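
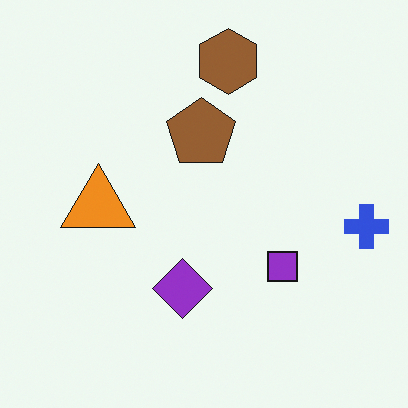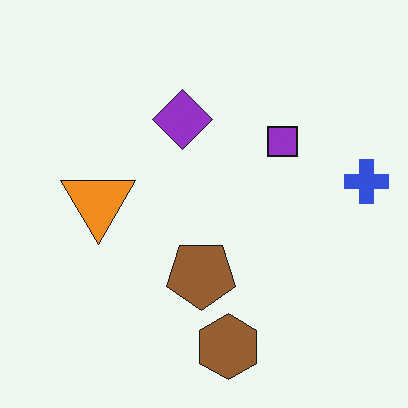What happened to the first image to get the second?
Flipped vertically (top ↔ bottom).

The brown hexagon is in the top of the first image and the bottom of the second — shapes on opposite sides of the horizontal midline have swapped in a mirror flip.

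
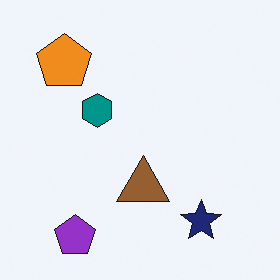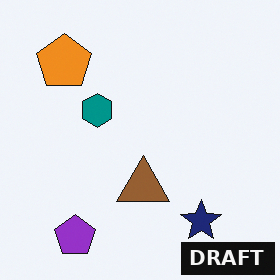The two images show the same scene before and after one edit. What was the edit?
This is the original image watermarked with the text "DRAFT" in the lower-right corner.

A dark label reading "DRAFT" appears in the lower-right corner.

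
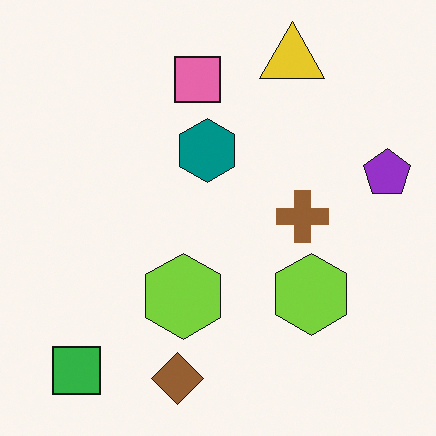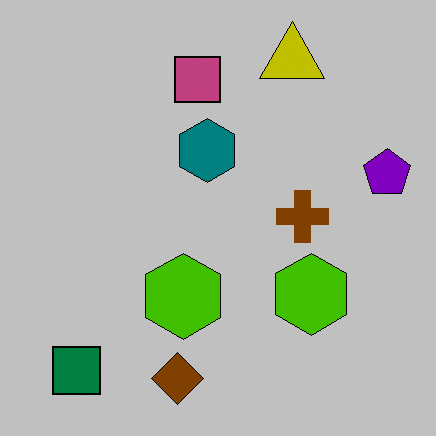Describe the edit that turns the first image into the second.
This is the original image heavily posterized to just a handful of flat colors.

Each flat color has snapped to a coarser quantized level — most visibly, the near-white background has dropped to a flat grey.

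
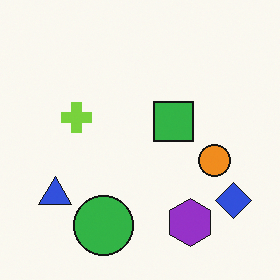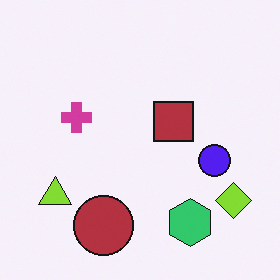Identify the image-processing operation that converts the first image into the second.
This is the original image hue-shifted through roughly half the color wheel.

Every shape's color has rotated by the same amount around the hue wheel — a uniform hue shift.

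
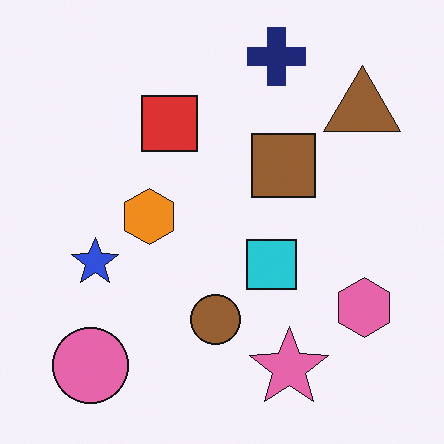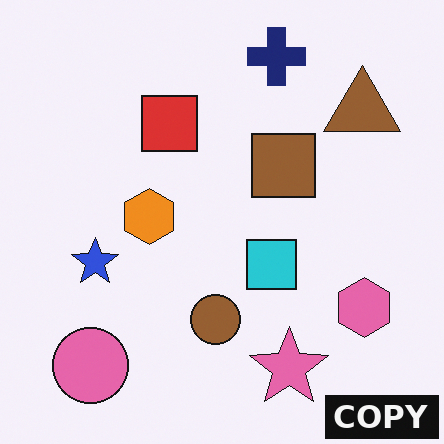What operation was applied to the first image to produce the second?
Watermarked with the text "COPY" in the lower-right corner.

A dark label reading "COPY" appears in the lower-right corner.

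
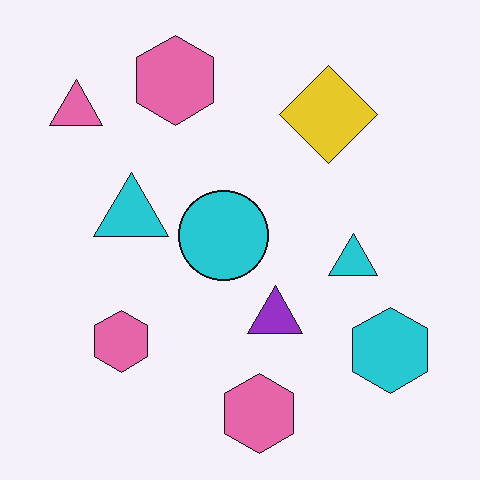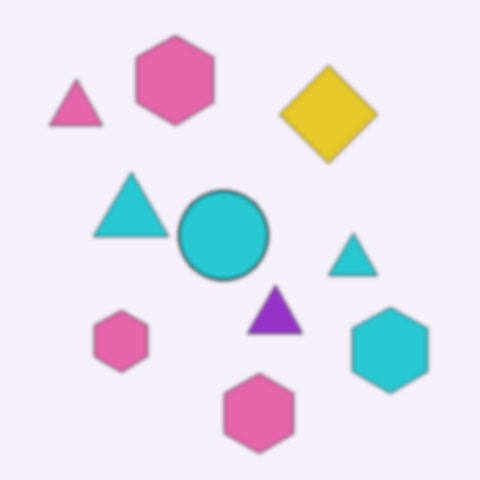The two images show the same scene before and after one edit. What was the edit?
The image was given a subtle gaussian blur.

Shape edges and outlines are uniformly softened across the whole image.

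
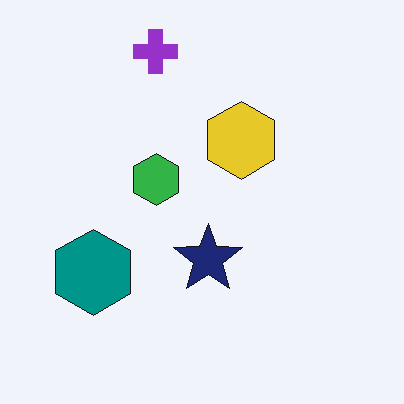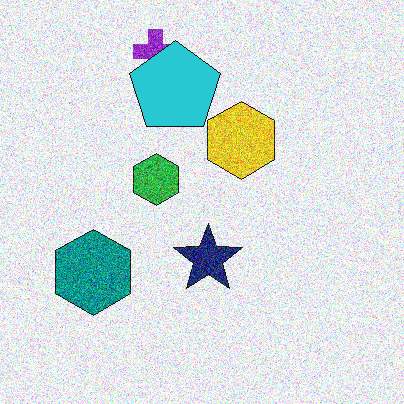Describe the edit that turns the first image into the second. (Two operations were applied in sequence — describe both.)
The image was degraded with heavy additive noise, then overlaid with an additional cyan pentagon.

Random speckle covers the whole image, including the flat background. A cyan pentagon appears in the second image that is absent from the first.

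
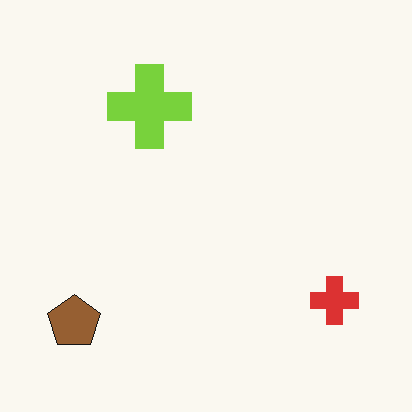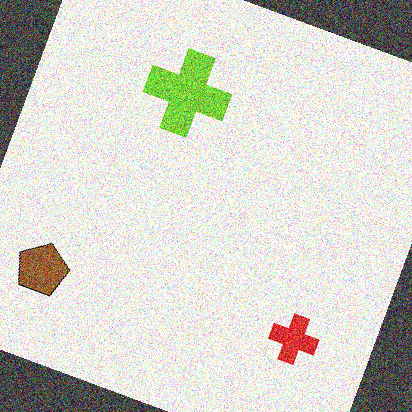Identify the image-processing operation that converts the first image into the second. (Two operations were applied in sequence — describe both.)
This is the original image rotated clockwise by a moderate amount, then degraded with a thick layer of grain.

Every shape is tilted by the same angle and the image corners show triangular fill wedges — a whole-image rotation by a non-right angle. Random speckle covers the whole image, including the flat background.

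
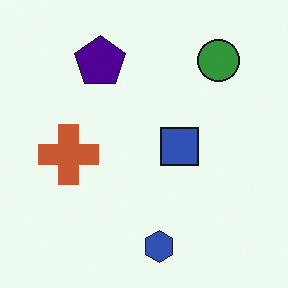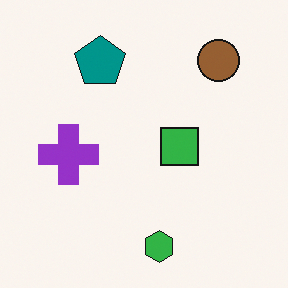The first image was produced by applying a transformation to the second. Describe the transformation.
The first image is the second hue-shifted noticeably.

Every shape's color has rotated by the same amount around the hue wheel — a uniform hue shift.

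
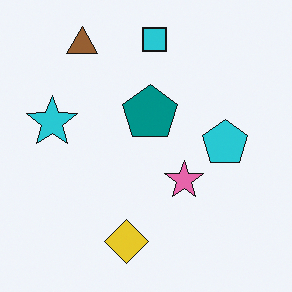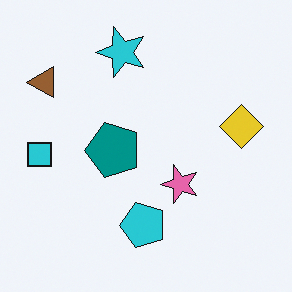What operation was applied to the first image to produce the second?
This is the original image transposed (reflected across the top-left ↔ bottom-right diagonal).

Shapes have swapped their row and column positions — what was in the top-right is now in the bottom-left — a diagonal reflection.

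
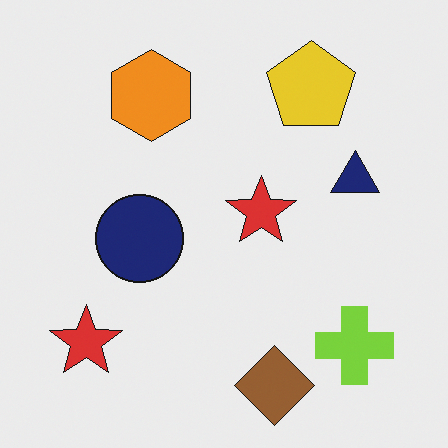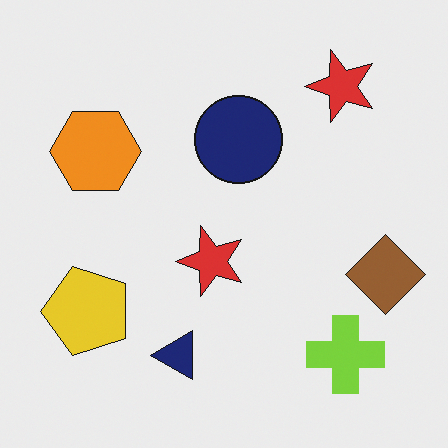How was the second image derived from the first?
The image was transposed (reflected across the top-left ↔ bottom-right diagonal).

Shapes have swapped their row and column positions — what was in the top-right is now in the bottom-left — a diagonal reflection.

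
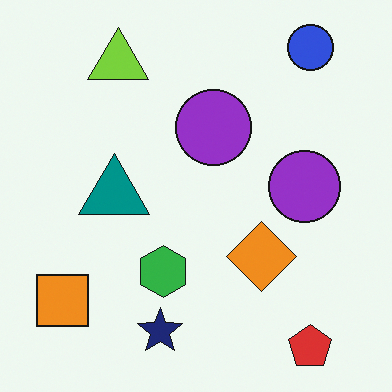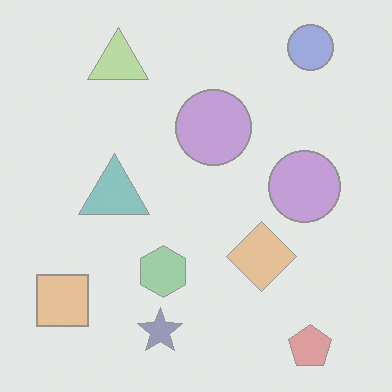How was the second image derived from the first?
The image was washed out (contrast reduced).

Tones are pushed toward mid-grey across the whole image — a global contrast change.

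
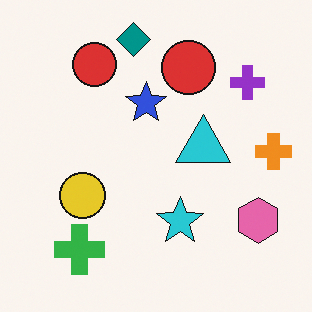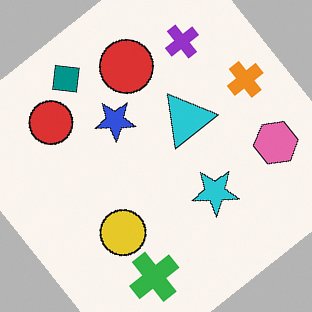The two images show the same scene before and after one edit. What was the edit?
It was rotated counter-clockwise by a large amount — several tens of degrees.

Every shape is tilted by the same angle and the image corners show triangular fill wedges — a whole-image rotation by a non-right angle.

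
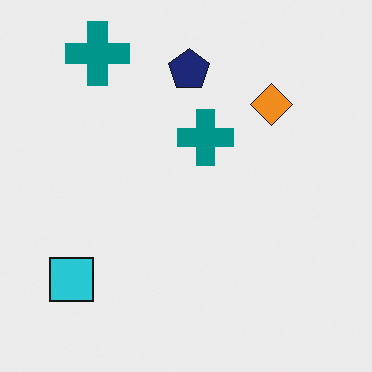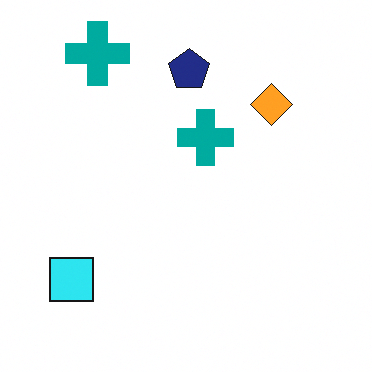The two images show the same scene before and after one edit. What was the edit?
The image was slightly brightened.

Every pixel — background and shapes alike — is uniformly brightened.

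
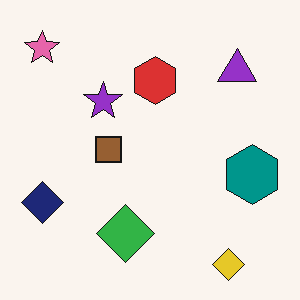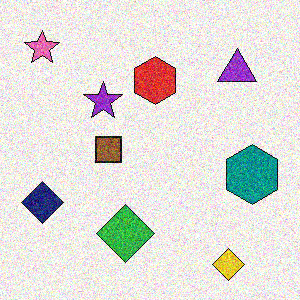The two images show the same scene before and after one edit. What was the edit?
Degraded with heavy additive noise.

Random speckle covers the whole image, including the flat background.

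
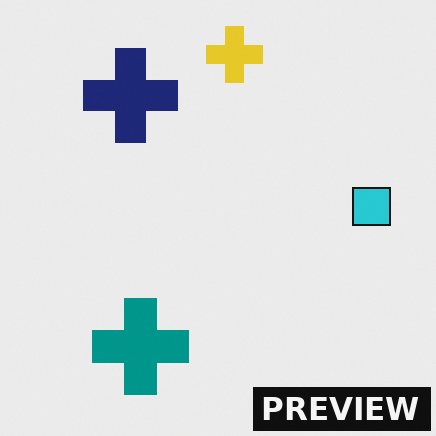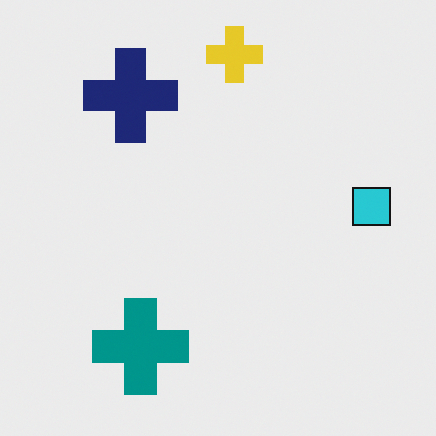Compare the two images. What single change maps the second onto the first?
The first image is the second watermarked with the text "PREVIEW" in the lower-right corner.

A dark label reading "PREVIEW" appears in the lower-right corner.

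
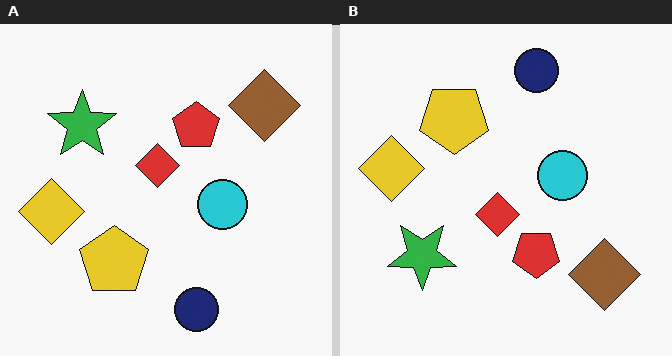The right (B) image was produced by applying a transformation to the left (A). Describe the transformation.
It was flipped vertically (top ↔ bottom).

The navy circle is in the bottom of the left (A) image and the top of the right (B) — shapes on opposite sides of the horizontal midline have swapped in a mirror flip.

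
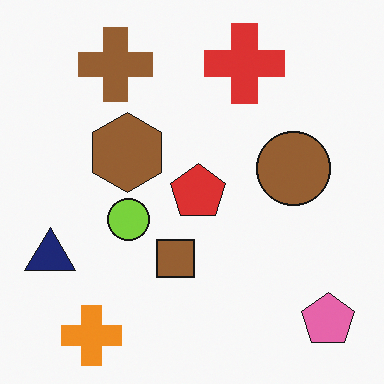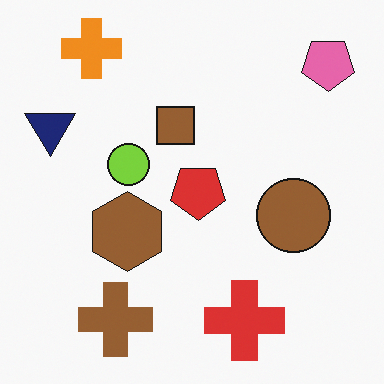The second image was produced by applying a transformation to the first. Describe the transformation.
The second image is the first flipped vertically (top ↔ bottom).

The orange cross is in the bottom-left of the first image and the top-left of the second — shapes on opposite sides of the horizontal midline have swapped in a mirror flip.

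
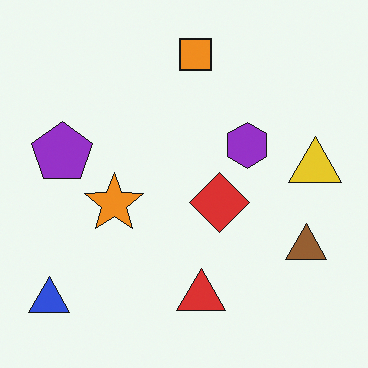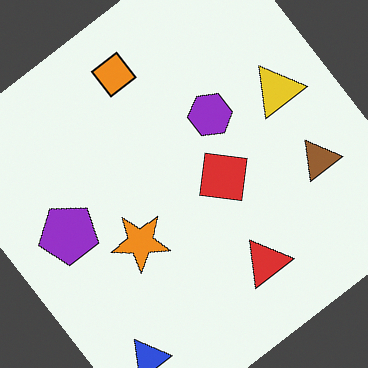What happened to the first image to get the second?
The transformation is: rotated counter-clockwise by a large amount — several tens of degrees.

Every shape is tilted by the same angle and the image corners show triangular fill wedges — a whole-image rotation by a non-right angle.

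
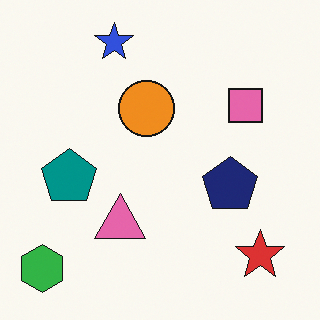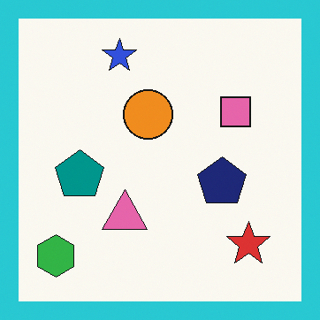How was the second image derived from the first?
The transformation is: framed with a cyan border.

A solid cyan frame runs around the edge of the second image, with the content slightly shrunk inside it.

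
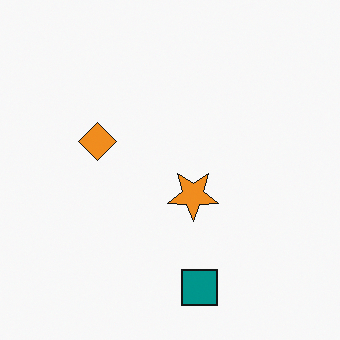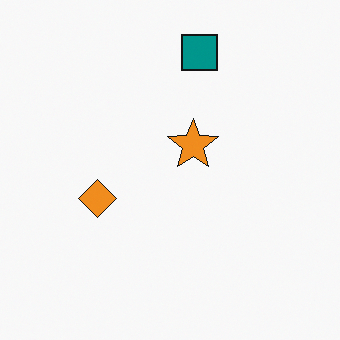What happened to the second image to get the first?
The first image is the second flipped vertically (top ↔ bottom).

The teal square is in the top of the second image and the bottom of the first — shapes on opposite sides of the horizontal midline have swapped in a mirror flip.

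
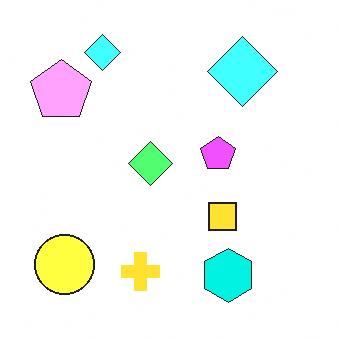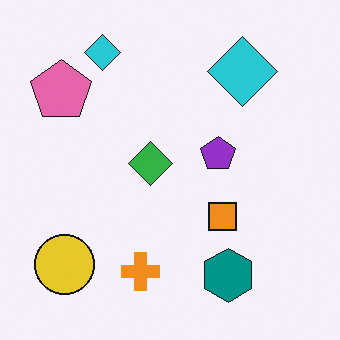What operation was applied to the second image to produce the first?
The image was brightened a lot.

Every pixel — background and shapes alike — is uniformly brightened.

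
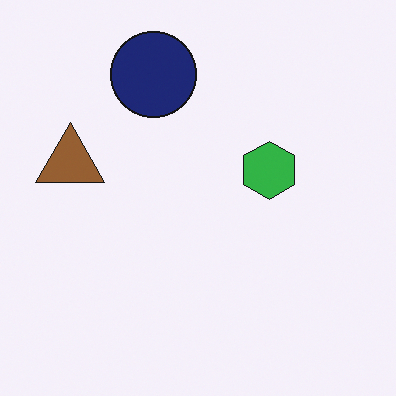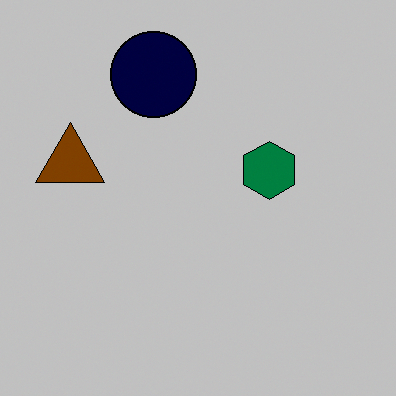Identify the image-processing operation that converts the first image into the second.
The second image is the first heavily posterized to just a handful of flat colors.

Each flat color has snapped to a coarser quantized level — most visibly, the near-white background has dropped to a flat grey.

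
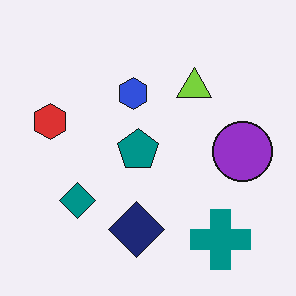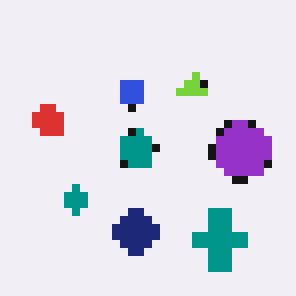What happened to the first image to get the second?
The second image is the first moderately pixelated.

Shapes are reduced to large square blocks; fine edges and outlines are lost — a downscale-then-upscale (mosaic) effect.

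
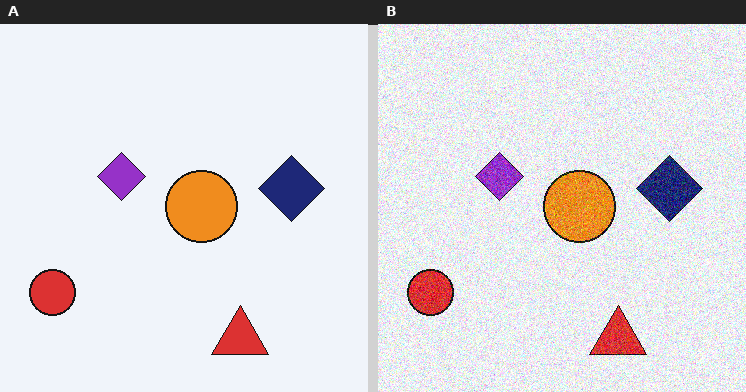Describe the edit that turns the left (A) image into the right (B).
The transformation is: degraded with strong gaussian noise.

Random speckle covers the whole image, including the flat background.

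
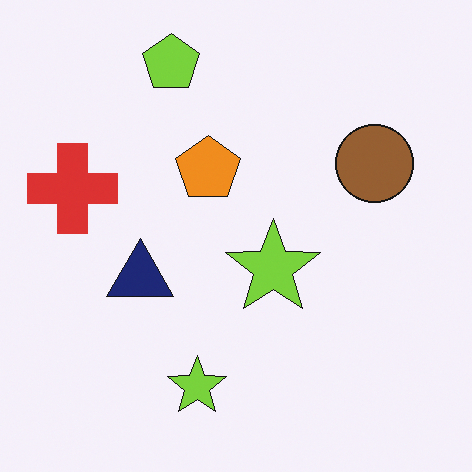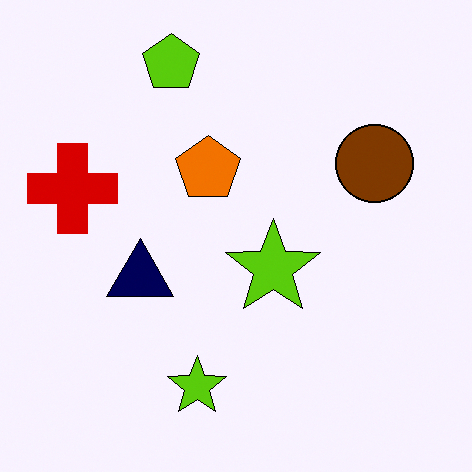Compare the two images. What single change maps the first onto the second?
It was given slightly increased contrast.

Tones are pushed away from mid-grey across the whole image — a global contrast change.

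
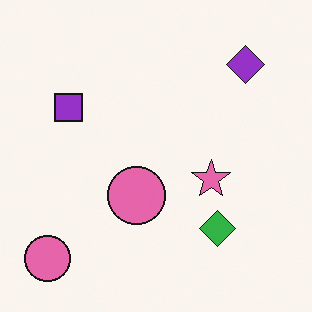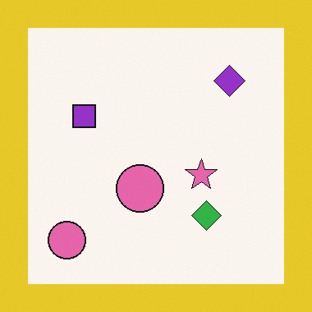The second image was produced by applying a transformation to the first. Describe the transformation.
It was framed with a yellow border.

A solid yellow frame runs around the edge of the second image, with the content slightly shrunk inside it.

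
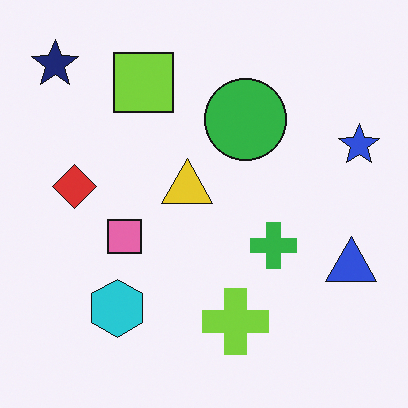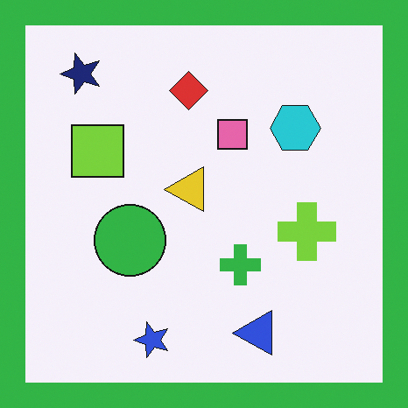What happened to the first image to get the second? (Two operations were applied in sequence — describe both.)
The image was transposed (reflected across the top-left ↔ bottom-right diagonal), then framed with a green border.

Shapes have swapped their row and column positions — what was in the top-right is now in the bottom-left — a diagonal reflection. A solid green frame runs around the edge of the second image, with the content slightly shrunk inside it.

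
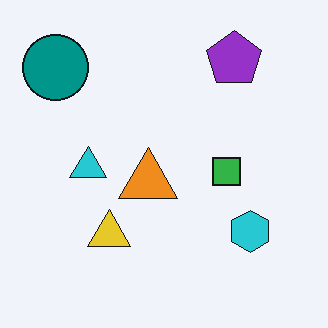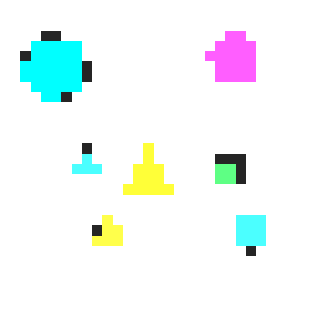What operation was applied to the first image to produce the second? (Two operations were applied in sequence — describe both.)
The image was brightened a lot, then heavily pixelated into large blocks.

Every pixel — background and shapes alike — is uniformly brightened. Shapes are reduced to large square blocks; fine edges and outlines are lost — a downscale-then-upscale (mosaic) effect.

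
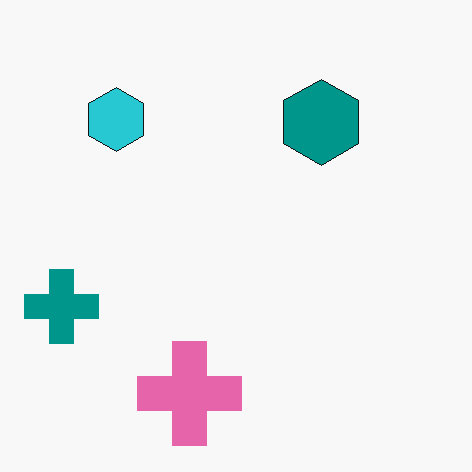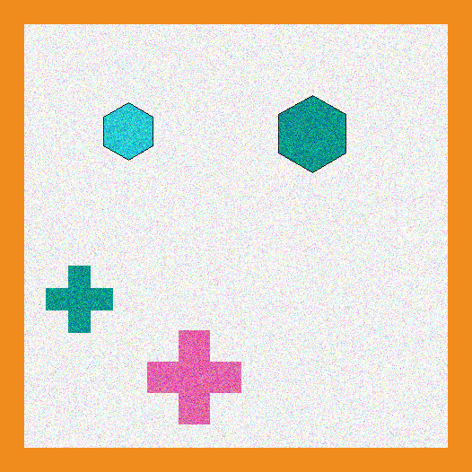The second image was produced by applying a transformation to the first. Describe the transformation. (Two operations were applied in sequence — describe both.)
Degraded with heavy additive noise, then framed with a orange border.

Random speckle covers the whole image, including the flat background. A solid orange frame runs around the edge of the second image, with the content slightly shrunk inside it.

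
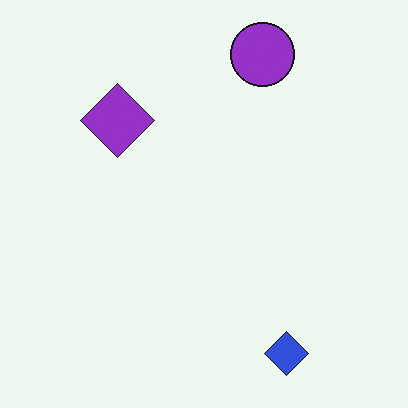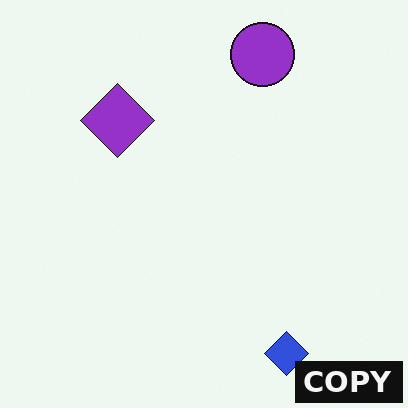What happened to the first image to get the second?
This is the original image watermarked with the text "COPY" in the lower-right corner.

A dark label reading "COPY" appears in the lower-right corner.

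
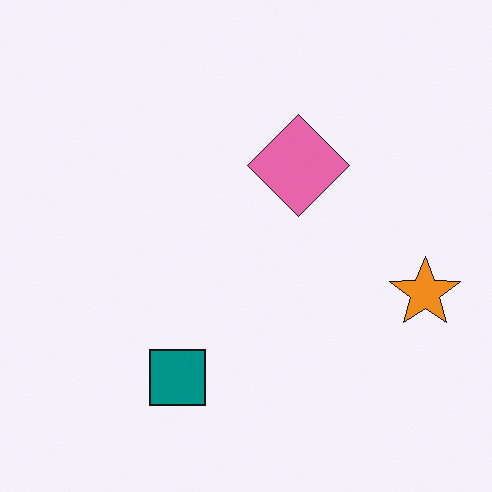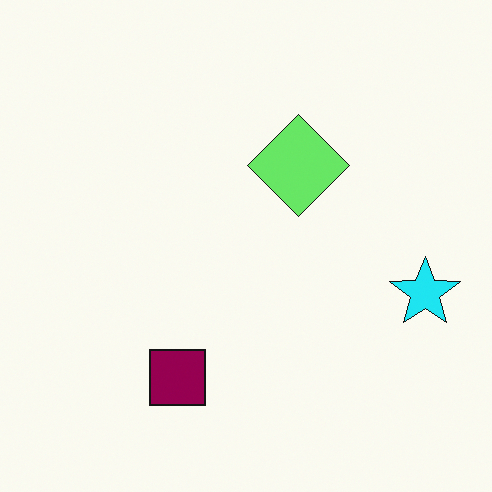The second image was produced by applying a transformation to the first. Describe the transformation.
The transformation is: hue-shifted noticeably.

Every shape's color has rotated by the same amount around the hue wheel — a uniform hue shift.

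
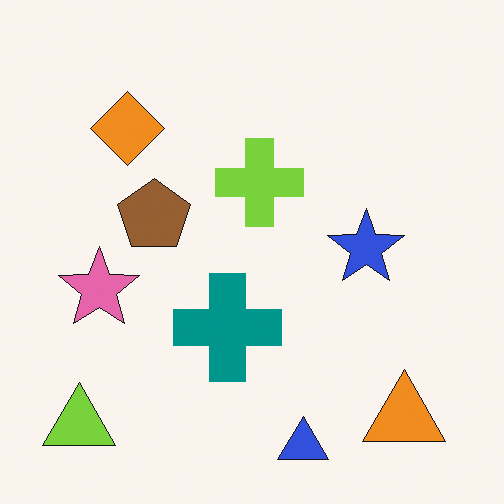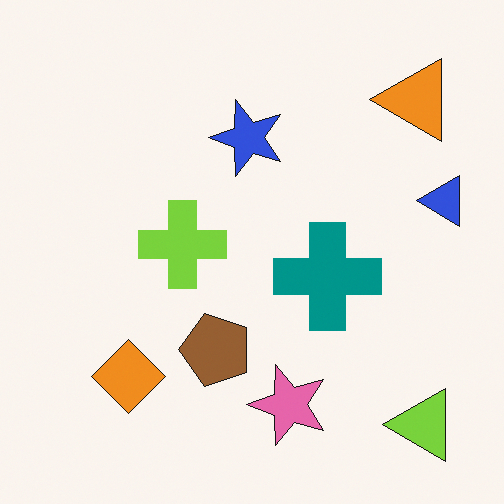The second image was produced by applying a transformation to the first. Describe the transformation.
The transformation is: rotated 90° counter-clockwise.

The lime triangle sits in the bottom-left of the first image and the bottom-right of the second — consistent with a whole-image 90° counter-clockwise rotation.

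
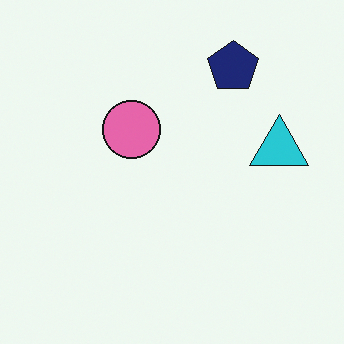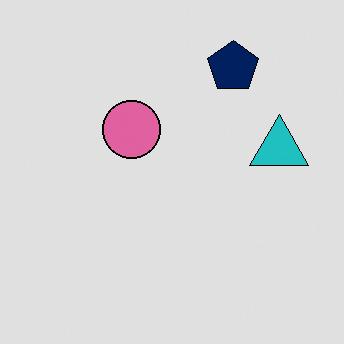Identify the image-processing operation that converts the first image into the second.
The image was moderately posterized.

Each flat color has snapped to a coarser quantized level — most visibly, the near-white background has dropped to a flat grey.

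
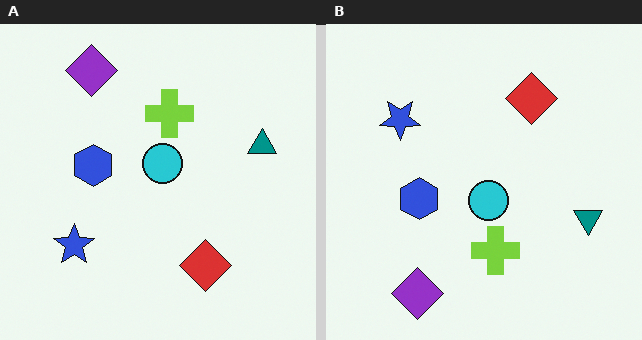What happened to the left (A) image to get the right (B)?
Flipped vertically (top ↔ bottom).

The purple diamond is in the top-left of the left (A) image and the bottom-left of the right (B) — shapes on opposite sides of the horizontal midline have swapped in a mirror flip.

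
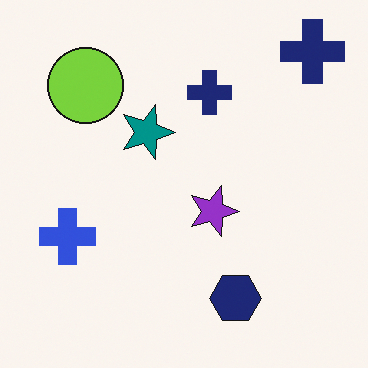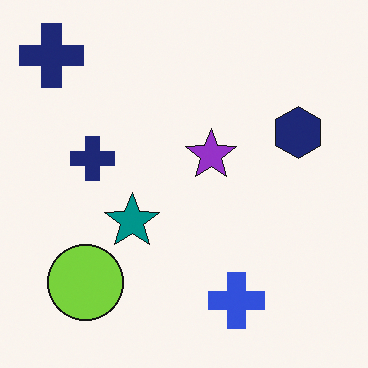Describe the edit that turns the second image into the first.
The image was rotated 90° clockwise.

The lime circle sits in the bottom-left of the second image and the top-left of the first — consistent with a whole-image 90° clockwise rotation.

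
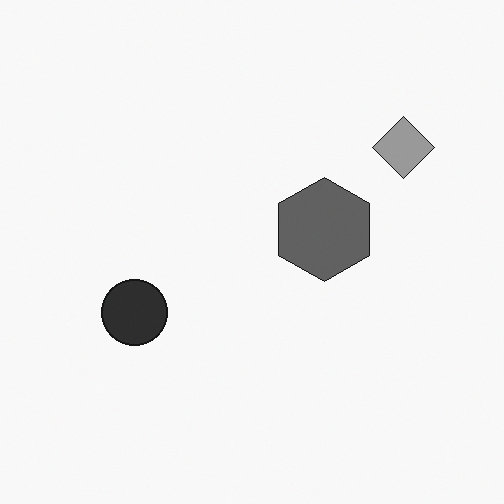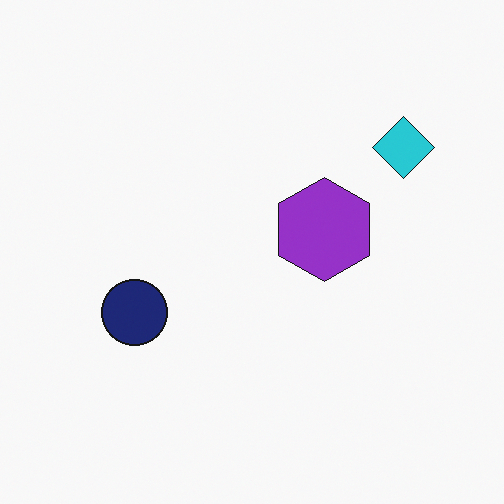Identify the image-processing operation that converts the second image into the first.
The first image is the second converted to grayscale.

All color is removed — every shape is now a shade of grey.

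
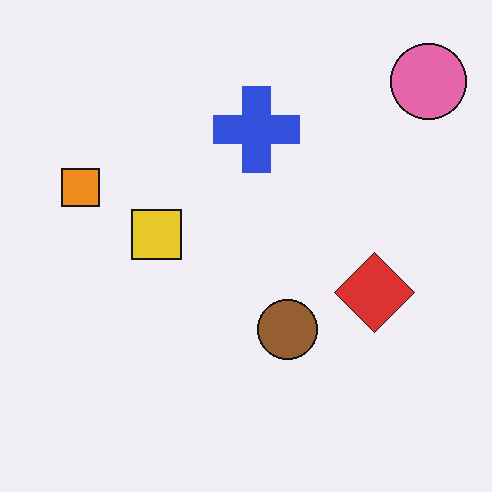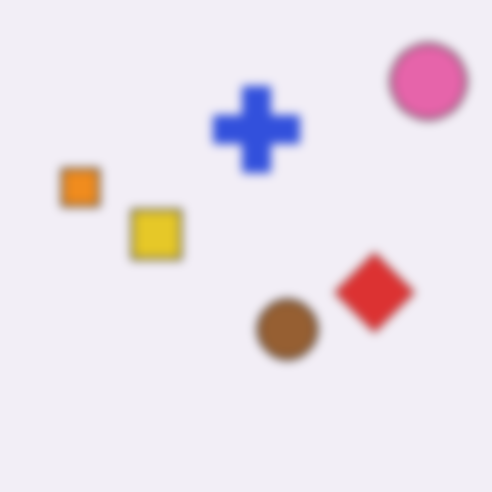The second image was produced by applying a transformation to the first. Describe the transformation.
This is the original image noticeably gaussian-blurred.

Shape edges and outlines are uniformly softened across the whole image.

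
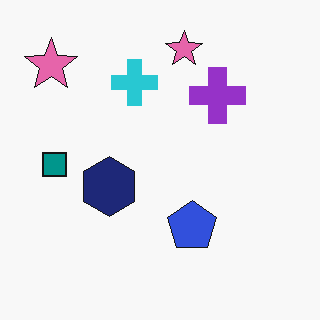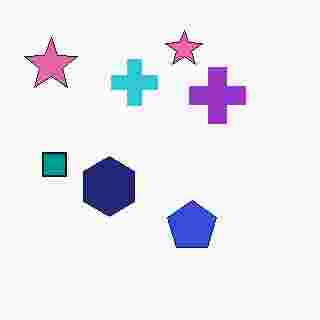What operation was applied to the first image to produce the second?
This is the original image heavily JPEG-compressed with obvious blocking artifacts.

Blocky 8×8 compression artifacts appear around shape edges and the flat background shows ringing — characteristic JPEG degradation.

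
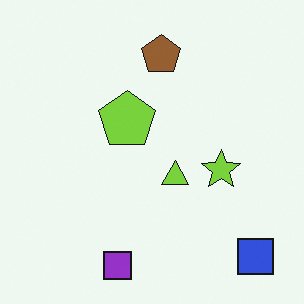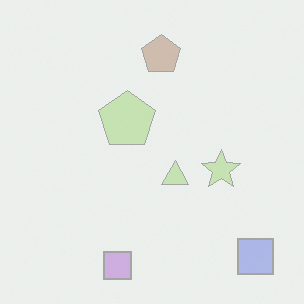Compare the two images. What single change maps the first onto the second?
This is the original image washed out (contrast reduced).

Tones are pushed toward mid-grey across the whole image — a global contrast change.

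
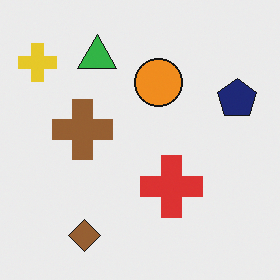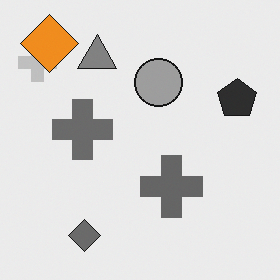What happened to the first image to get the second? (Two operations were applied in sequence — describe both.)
This is the original image converted to grayscale, then overlaid with an additional orange diamond.

All color is removed — every shape is now a shade of grey. An orange diamond appears in the second image that is absent from the first.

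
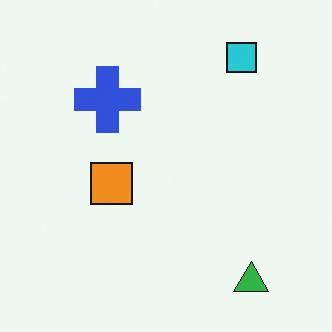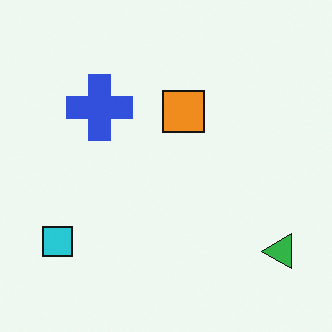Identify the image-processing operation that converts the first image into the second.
This is the original image transposed (reflected across the top-left ↔ bottom-right diagonal).

Shapes have swapped their row and column positions — what was in the top-right is now in the bottom-left — a diagonal reflection.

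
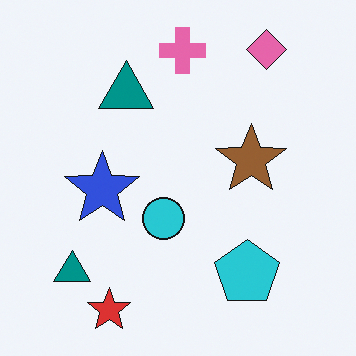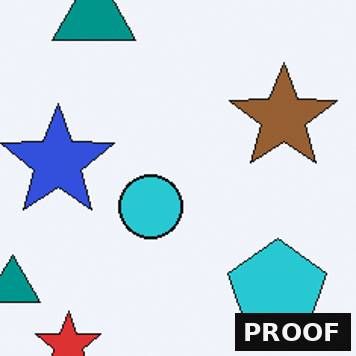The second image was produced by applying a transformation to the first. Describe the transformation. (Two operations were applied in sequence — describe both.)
The image was cropped slightly and scaled back up, then watermarked with the text "PROOF" in the lower-right corner.

The visible shapes are larger and the field of view is narrower; shapes near the original edges may be partly or wholly outside the frame — a crop-and-rescale. A dark label reading "PROOF" appears in the lower-right corner.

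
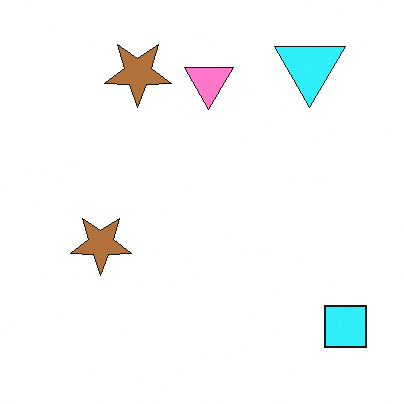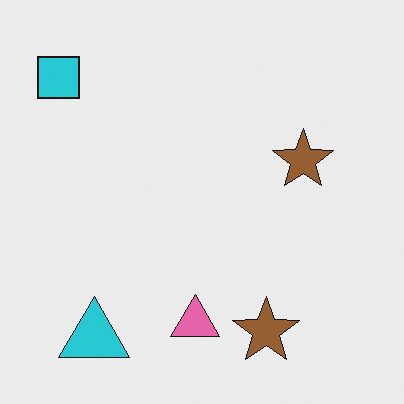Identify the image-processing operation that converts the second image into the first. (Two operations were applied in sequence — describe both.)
This is the original image rotated 180°, then slightly brightened.

The cyan square sits in the top-left of the second image and the bottom-right of the first — consistent with a whole-image 180° rotation. Every pixel — background and shapes alike — is uniformly brightened.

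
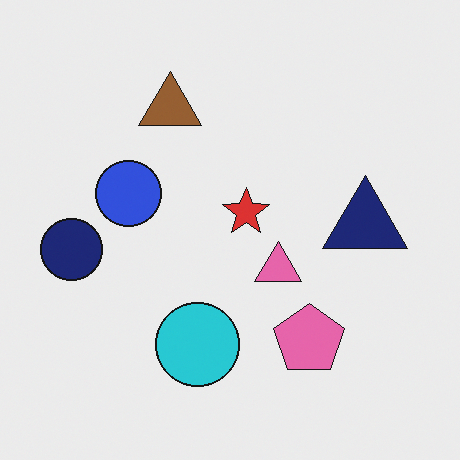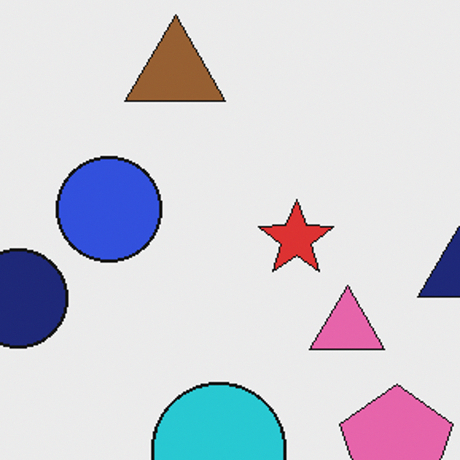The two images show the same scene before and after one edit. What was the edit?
The second image is the first cropped slightly and scaled back up.

The visible shapes are larger and the field of view is narrower; shapes near the original edges may be partly or wholly outside the frame — a crop-and-rescale.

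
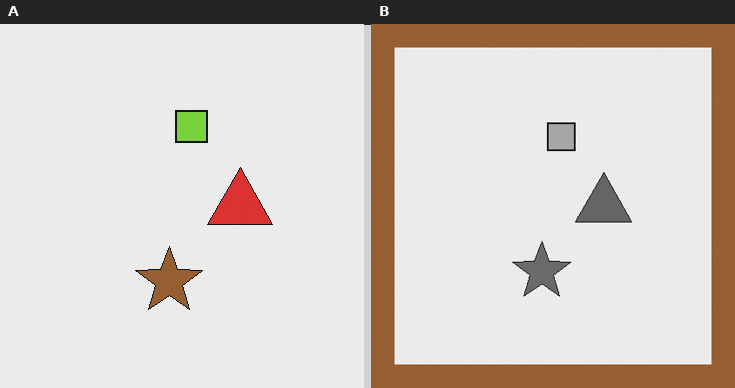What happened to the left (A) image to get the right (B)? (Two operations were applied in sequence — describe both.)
It was converted to grayscale, then framed with a brown border.

All color is removed — every shape is now a shade of grey. A solid brown frame runs around the edge of the right (B) image, with the content slightly shrunk inside it.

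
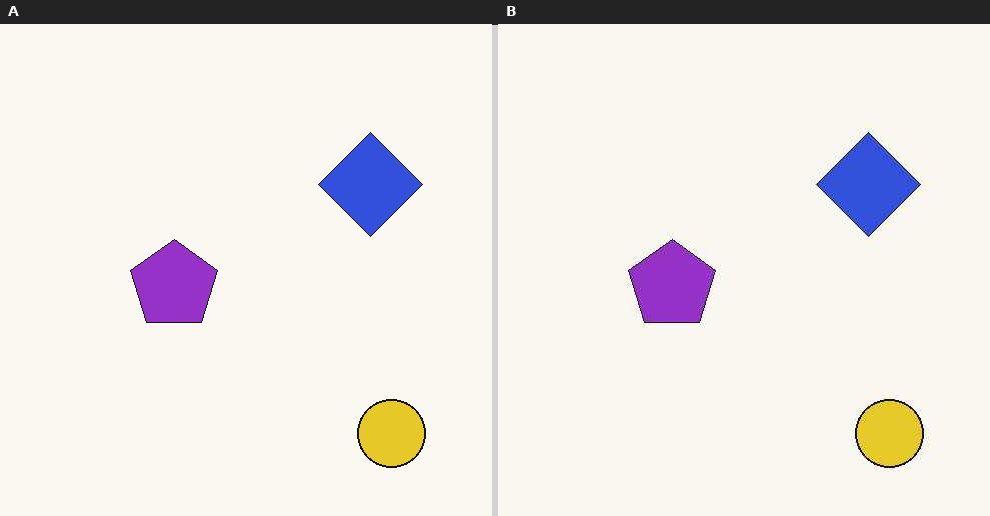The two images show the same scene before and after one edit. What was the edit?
The transformation is: given moderate JPEG compression.

Blocky 8×8 compression artifacts appear around shape edges and the flat background shows ringing — characteristic JPEG degradation.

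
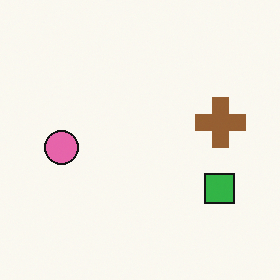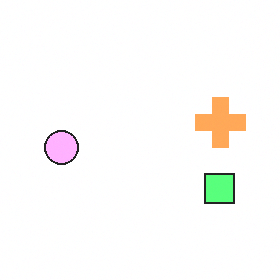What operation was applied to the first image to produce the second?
The second image is the first noticeably brightened.

Every pixel — background and shapes alike — is uniformly brightened.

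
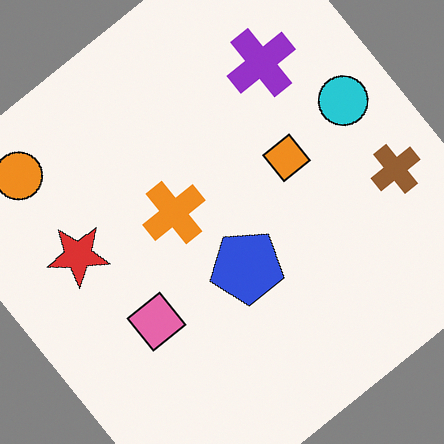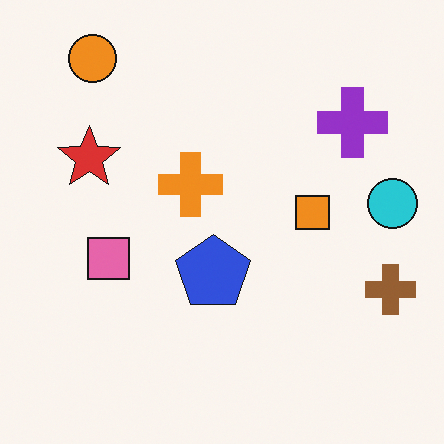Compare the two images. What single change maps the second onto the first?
The transformation is: rotated counter-clockwise by a large amount — several tens of degrees.

Every shape is tilted by the same angle and the image corners show triangular fill wedges — a whole-image rotation by a non-right angle.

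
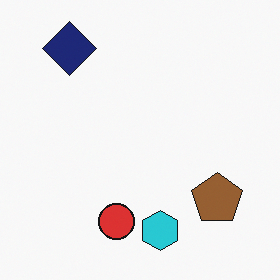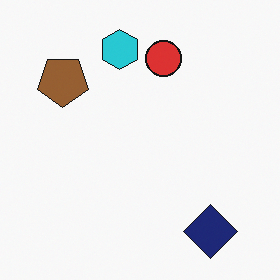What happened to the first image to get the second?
The transformation is: rotated 180°.

The navy diamond sits in the top-left of the first image and the bottom-right of the second — consistent with a whole-image 180° rotation.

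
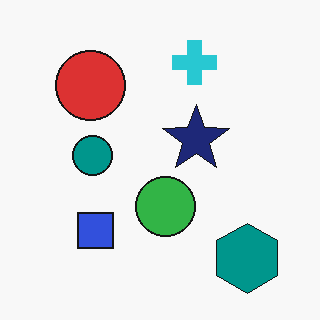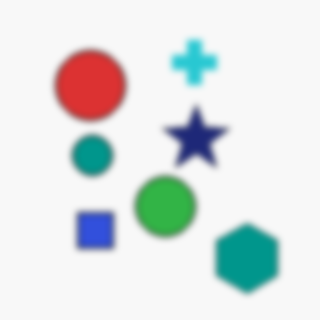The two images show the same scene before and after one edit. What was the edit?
It was moderately blurred.

Shape edges and outlines are uniformly softened across the whole image.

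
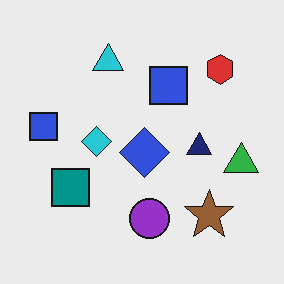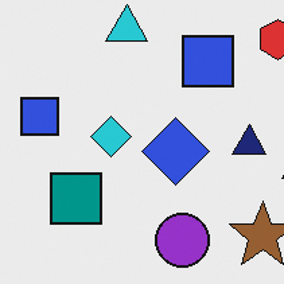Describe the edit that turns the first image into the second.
The image was cropped slightly and scaled back up.

The visible shapes are larger and the field of view is narrower; shapes near the original edges may be partly or wholly outside the frame — a crop-and-rescale.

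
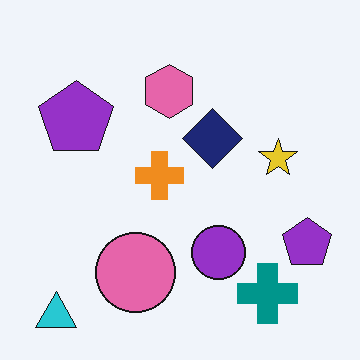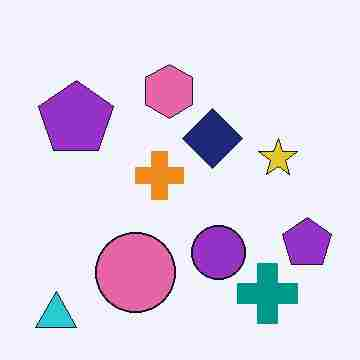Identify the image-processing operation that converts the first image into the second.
Heavily JPEG-compressed with obvious blocking artifacts.

Blocky 8×8 compression artifacts appear around shape edges and the flat background shows ringing — characteristic JPEG degradation.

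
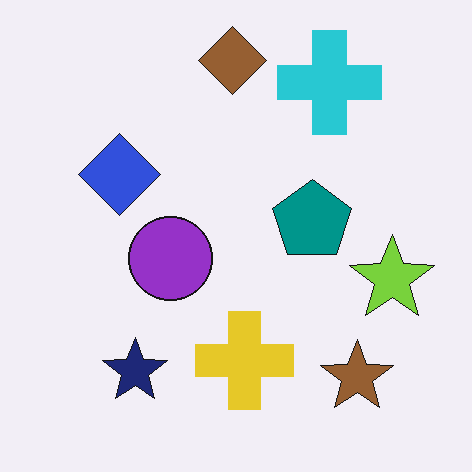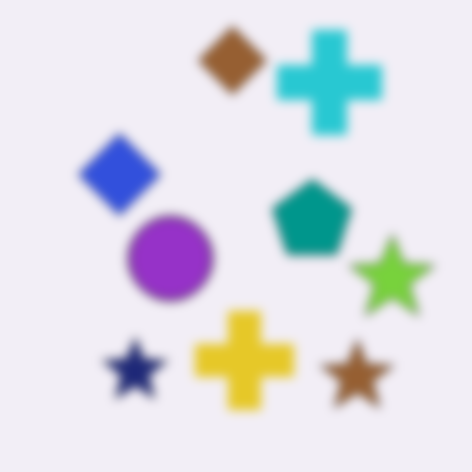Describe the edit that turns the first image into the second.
The transformation is: strongly gaussian-blurred.

Shape edges and outlines are uniformly softened across the whole image.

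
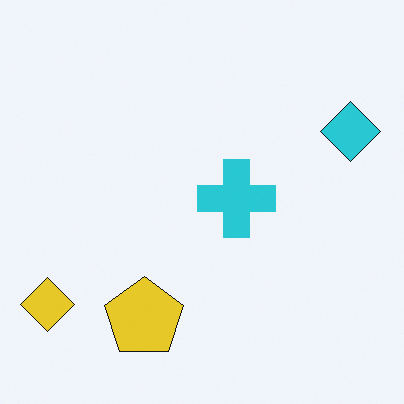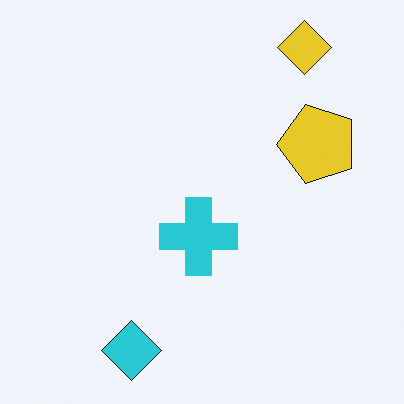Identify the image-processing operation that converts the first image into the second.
The image was transposed (reflected across the top-left ↔ bottom-right diagonal).

Shapes have swapped their row and column positions — what was in the top-right is now in the bottom-left — a diagonal reflection.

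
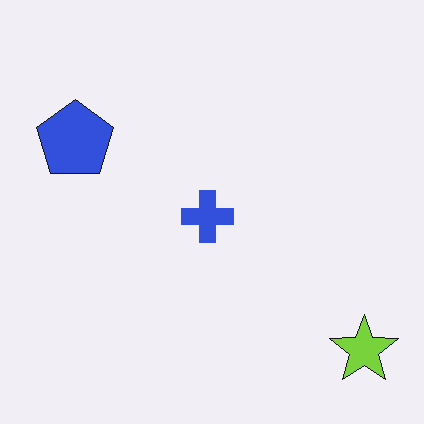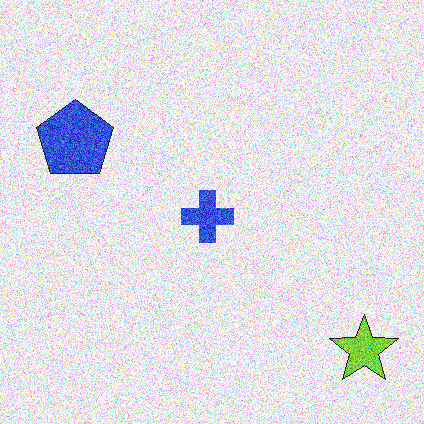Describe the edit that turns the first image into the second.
This is the original image degraded with heavy additive noise.

Random speckle covers the whole image, including the flat background.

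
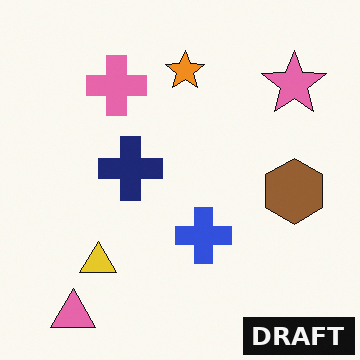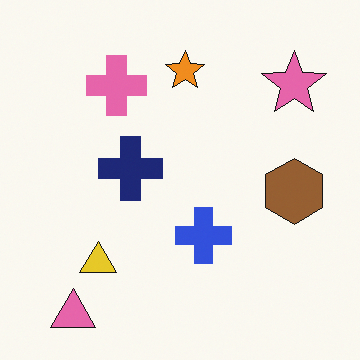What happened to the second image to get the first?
Watermarked with the text "DRAFT" in the lower-right corner.

A dark label reading "DRAFT" appears in the lower-right corner.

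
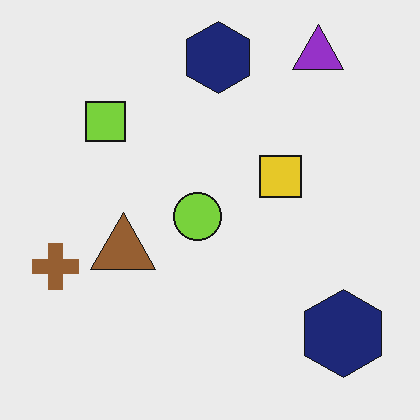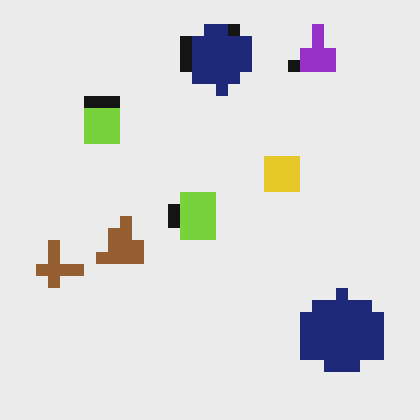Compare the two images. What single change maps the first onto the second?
It was heavily pixelated into large blocks.

Shapes are reduced to large square blocks; fine edges and outlines are lost — a downscale-then-upscale (mosaic) effect.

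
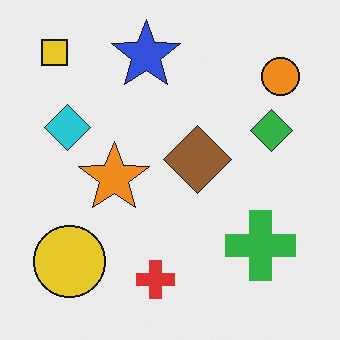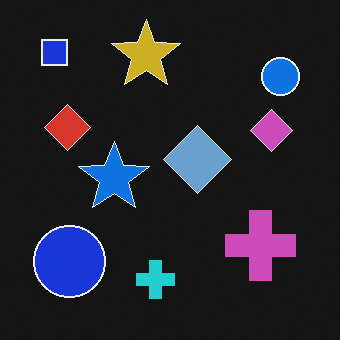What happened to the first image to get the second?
The transformation is: color-inverted (negative).

The light background has become dark and every shape's color is its complement — a photographic negative.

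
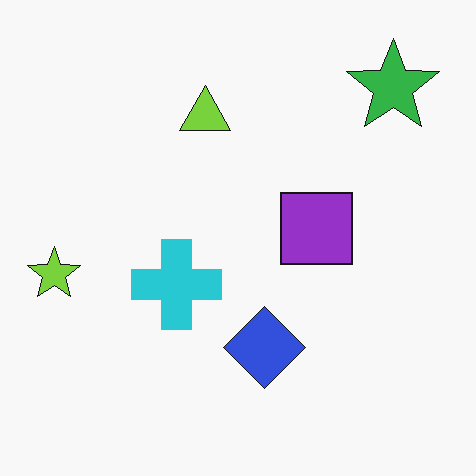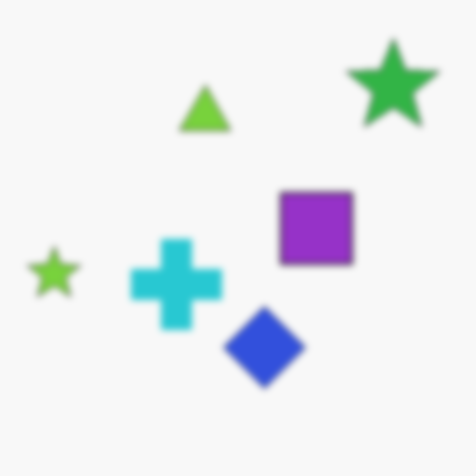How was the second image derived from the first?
The transformation is: moderately blurred.

Shape edges and outlines are uniformly softened across the whole image.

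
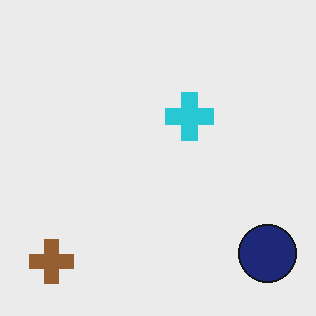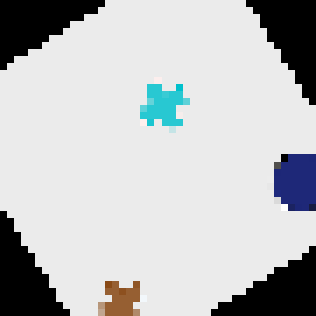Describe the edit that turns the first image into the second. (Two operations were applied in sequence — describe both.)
The image was rotated counter-clockwise by a large amount — several tens of degrees, then pixelated into visible square blocks.

Every shape is tilted by the same angle and the image corners show triangular fill wedges — a whole-image rotation by a non-right angle. Shapes are reduced to large square blocks; fine edges and outlines are lost — a downscale-then-upscale (mosaic) effect.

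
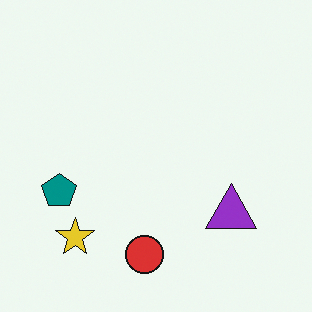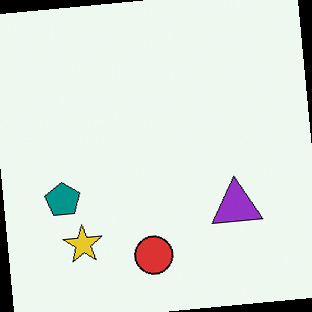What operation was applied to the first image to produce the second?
The image was rotated counter-clockwise by a slight angle.

Every shape is tilted by the same angle and the image corners show triangular fill wedges — a whole-image rotation by a non-right angle.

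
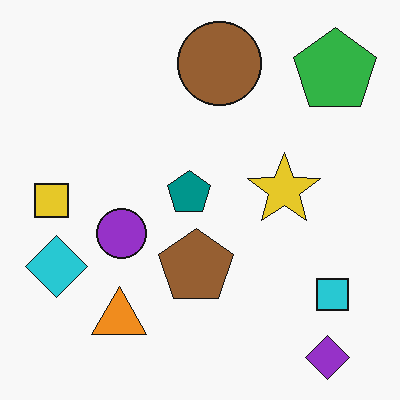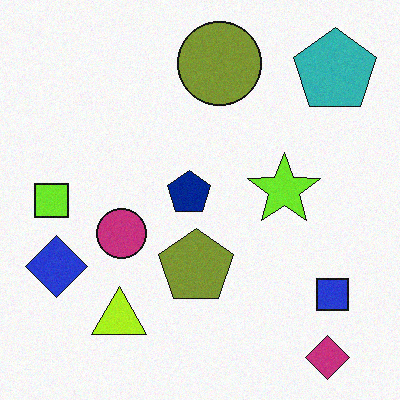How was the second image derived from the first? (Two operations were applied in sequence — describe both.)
The image was hue-shifted by a small amount, then degraded with a light layer of grain.

Every shape's color has rotated by the same amount around the hue wheel — a uniform hue shift. Random speckle covers the whole image, including the flat background.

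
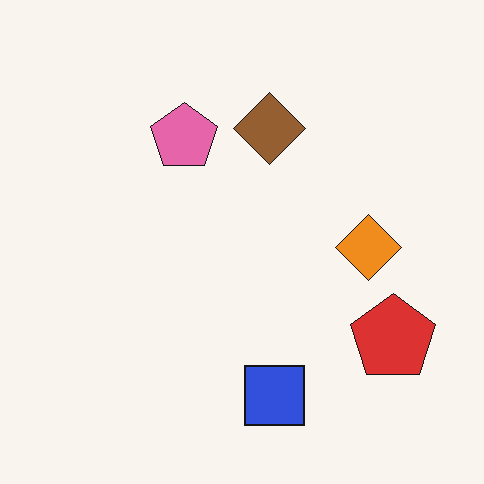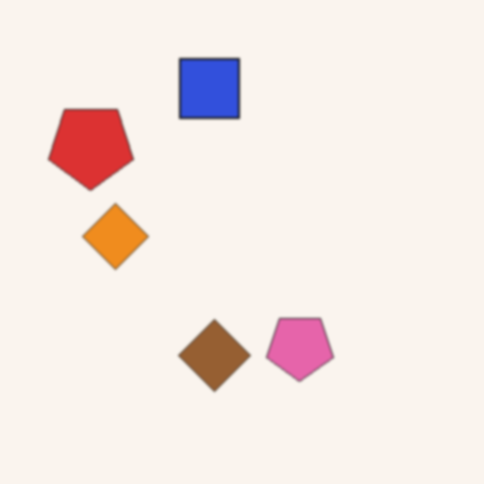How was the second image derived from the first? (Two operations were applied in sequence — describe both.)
The second image is the first lightly blurred, then rotated 180°.

Shape edges and outlines are uniformly softened across the whole image. The red pentagon sits in the bottom-right of the first image and the top-left of the second — consistent with a whole-image 180° rotation.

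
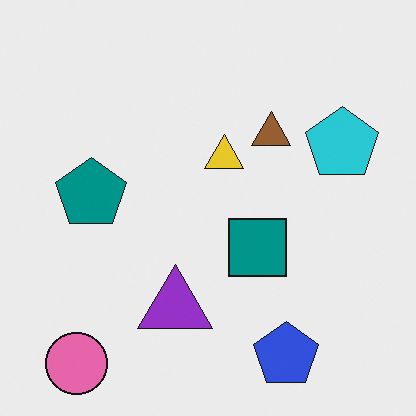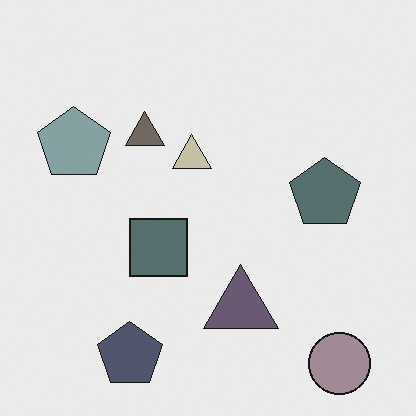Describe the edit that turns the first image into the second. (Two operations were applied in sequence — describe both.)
Made much more muted (saturation change), then flipped horizontally (left ↔ right).

All colors are more muted and greyish — a global saturation change. The cyan pentagon is in the right of the first image and the left of the second — shapes on opposite sides of the vertical midline have swapped in a mirror flip.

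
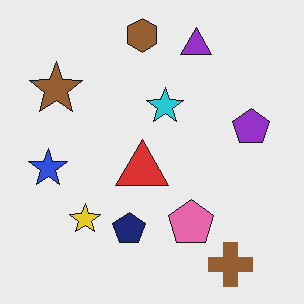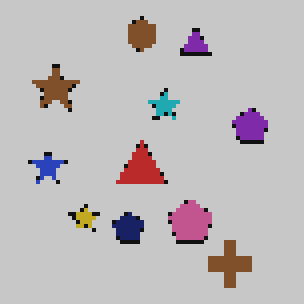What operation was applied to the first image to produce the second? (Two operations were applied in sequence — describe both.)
The image was darkened a little, then lightly pixelated (a mild mosaic effect).

Every pixel — background and shapes alike — is uniformly darkened. Shapes are reduced to large square blocks; fine edges and outlines are lost — a downscale-then-upscale (mosaic) effect.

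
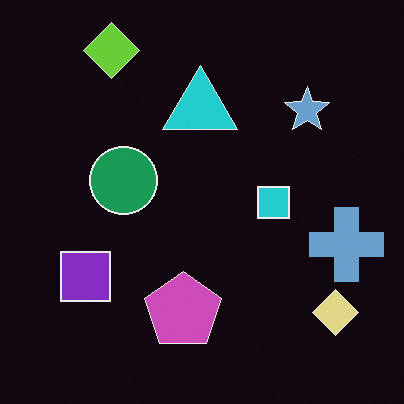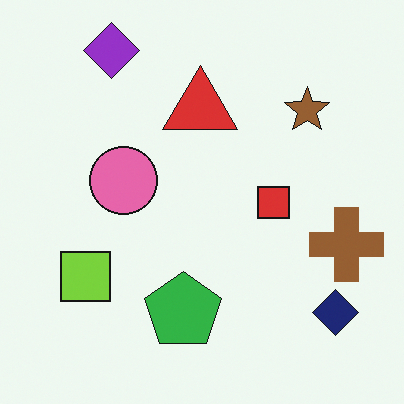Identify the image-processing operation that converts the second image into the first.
It was color-inverted (negative).

The light background has become dark and every shape's color is its complement — a photographic negative.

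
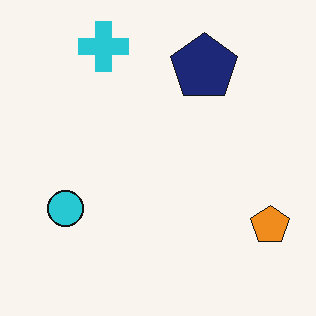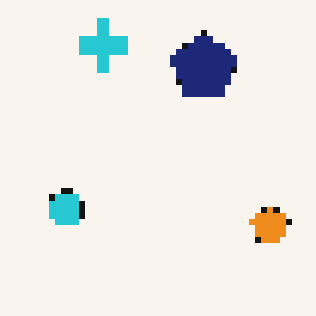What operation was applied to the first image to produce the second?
This is the original image pixelated into visible square blocks.

Shapes are reduced to large square blocks; fine edges and outlines are lost — a downscale-then-upscale (mosaic) effect.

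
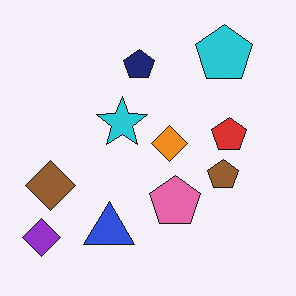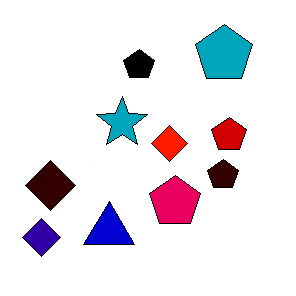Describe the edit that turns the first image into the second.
The second image is the first boosted in contrast.

Tones are pushed away from mid-grey across the whole image — a global contrast change.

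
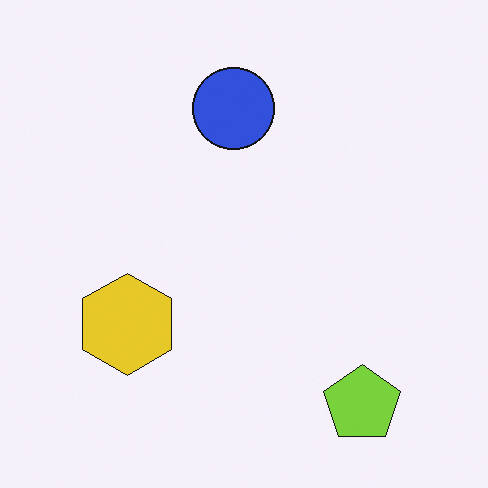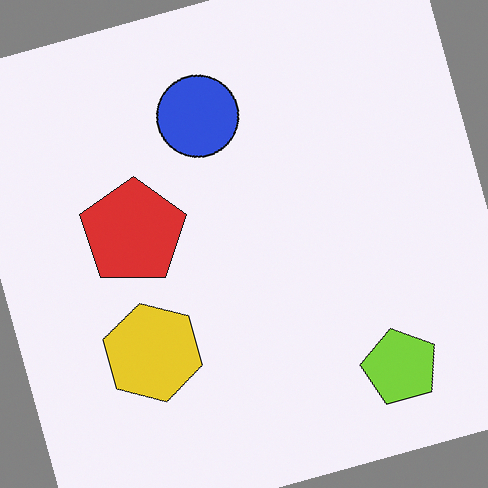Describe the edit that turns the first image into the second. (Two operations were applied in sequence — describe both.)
The transformation is: rotated counter-clockwise by a clearly visible amount, then overlaid with an additional red pentagon.

Every shape is tilted by the same angle and the image corners show triangular fill wedges — a whole-image rotation by a non-right angle. A red pentagon appears in the second image that is absent from the first.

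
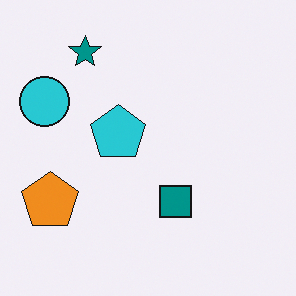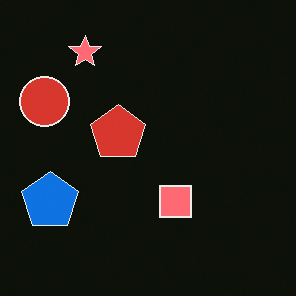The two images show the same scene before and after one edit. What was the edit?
The image was color-inverted (negative).

The light background has become dark and every shape's color is its complement — a photographic negative.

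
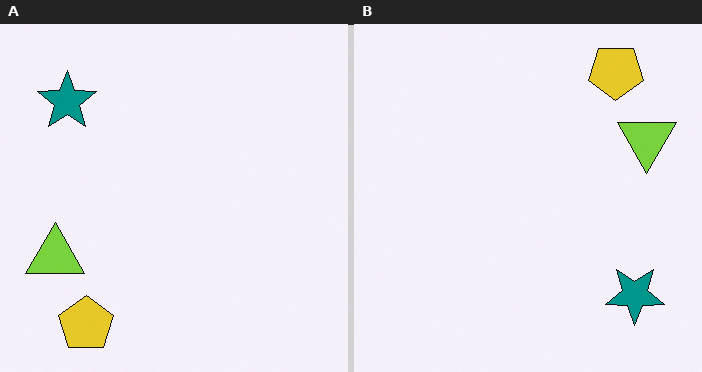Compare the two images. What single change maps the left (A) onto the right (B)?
The image was rotated 180°.

The yellow pentagon sits in the bottom-left of the left (A) image and the top-right of the right (B) — consistent with a whole-image 180° rotation.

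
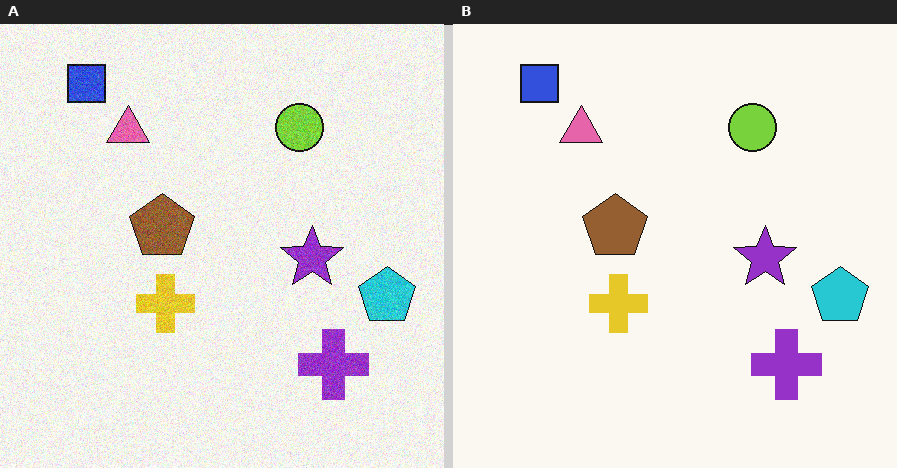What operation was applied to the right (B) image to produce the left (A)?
The left (A) image is the right (B) degraded with visible gaussian noise.

Random speckle covers the whole image, including the flat background.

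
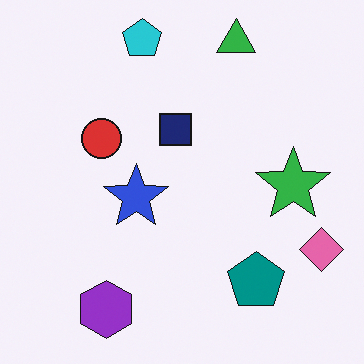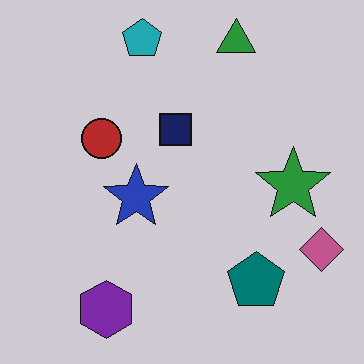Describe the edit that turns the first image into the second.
The second image is the first darkened a little.

Every pixel — background and shapes alike — is uniformly darkened.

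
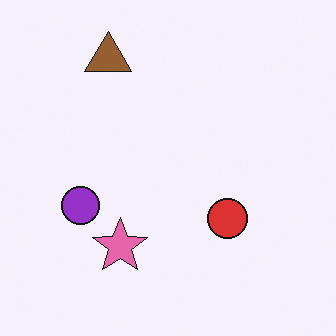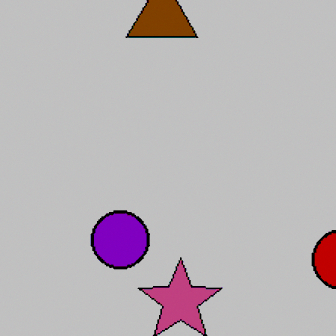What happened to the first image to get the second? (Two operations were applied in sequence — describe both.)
The transformation is: cropped slightly and scaled back up, then heavily posterized to just a handful of flat colors.

The visible shapes are larger and the field of view is narrower; shapes near the original edges may be partly or wholly outside the frame — a crop-and-rescale. Each flat color has snapped to a coarser quantized level — most visibly, the near-white background has dropped to a flat grey.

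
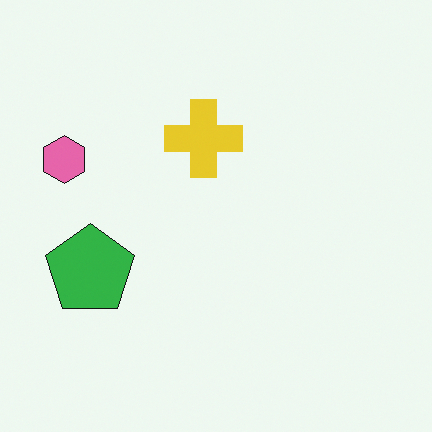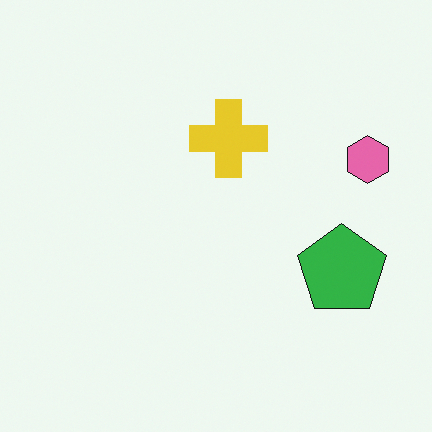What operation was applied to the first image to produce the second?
The transformation is: flipped horizontally (left ↔ right).

The pink hexagon is in the left of the first image and the right of the second — shapes on opposite sides of the vertical midline have swapped in a mirror flip.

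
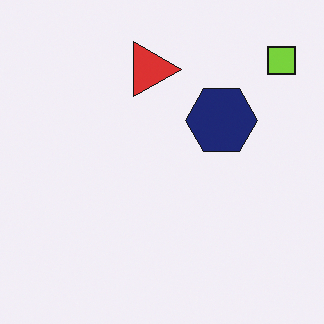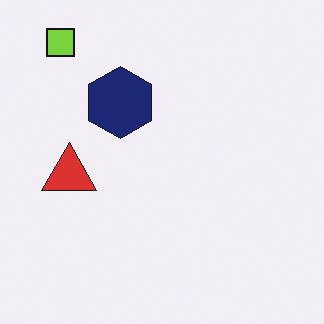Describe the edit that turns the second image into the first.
This is the original image rotated 90° clockwise.

The lime square sits in the top-left of the second image and the top-right of the first — consistent with a whole-image 90° clockwise rotation.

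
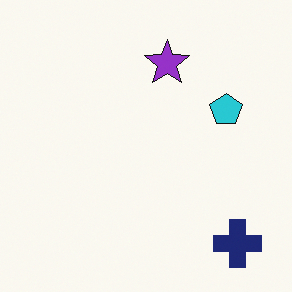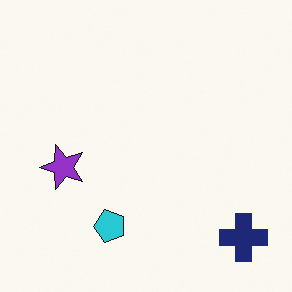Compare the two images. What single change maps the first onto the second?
This is the original image transposed (reflected across the top-left ↔ bottom-right diagonal).

Shapes have swapped their row and column positions — what was in the top-right is now in the bottom-left — a diagonal reflection.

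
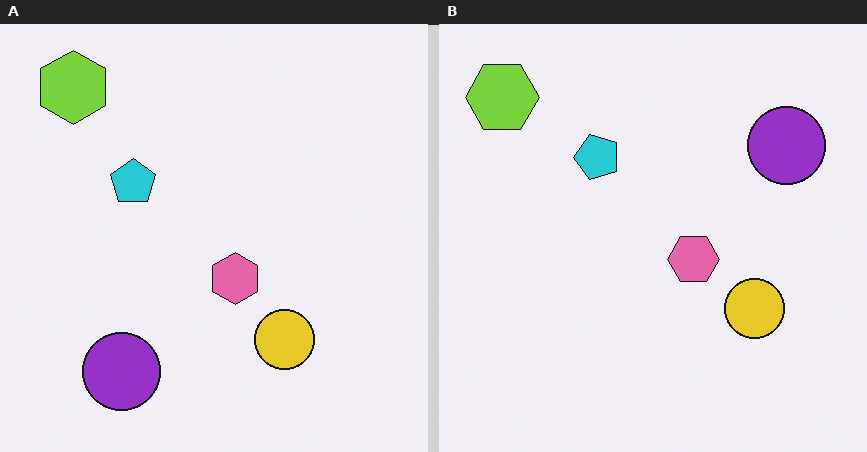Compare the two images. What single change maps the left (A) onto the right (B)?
This is the original image transposed (reflected across the top-left ↔ bottom-right diagonal).

Shapes have swapped their row and column positions — what was in the top-right is now in the bottom-left — a diagonal reflection.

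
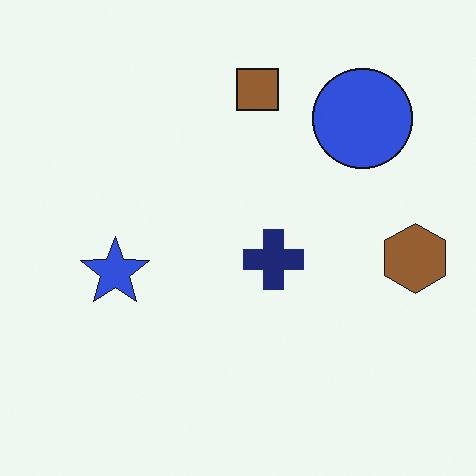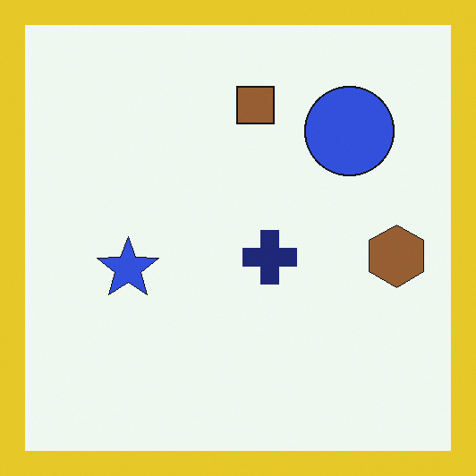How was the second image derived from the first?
The image was framed with a yellow border.

A solid yellow frame runs around the edge of the second image, with the content slightly shrunk inside it.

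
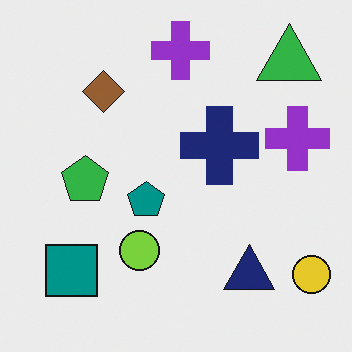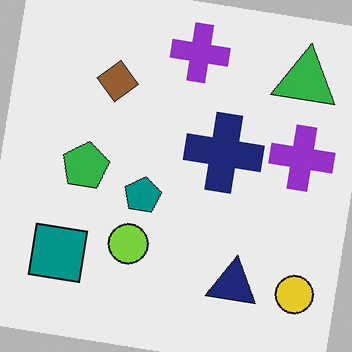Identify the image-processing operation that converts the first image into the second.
The transformation is: rotated clockwise by a few degrees.

Every shape is tilted by the same angle and the image corners show triangular fill wedges — a whole-image rotation by a non-right angle.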